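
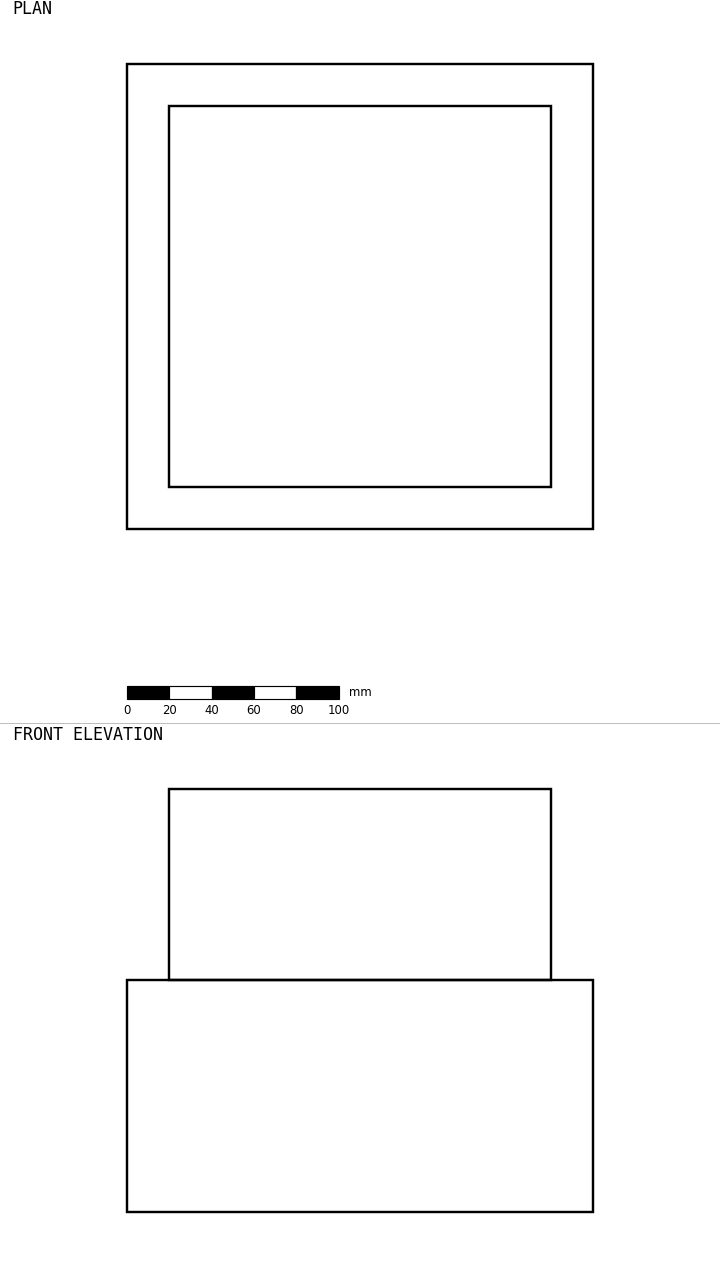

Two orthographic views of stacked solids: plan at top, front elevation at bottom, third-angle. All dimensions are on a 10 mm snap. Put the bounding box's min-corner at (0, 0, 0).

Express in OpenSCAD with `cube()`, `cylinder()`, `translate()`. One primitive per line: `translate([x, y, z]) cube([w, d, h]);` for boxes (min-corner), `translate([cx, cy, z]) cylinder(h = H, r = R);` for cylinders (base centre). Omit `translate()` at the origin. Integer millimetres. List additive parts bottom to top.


cube([220, 220, 110]);
translate([20, 20, 110]) cube([180, 180, 90]);


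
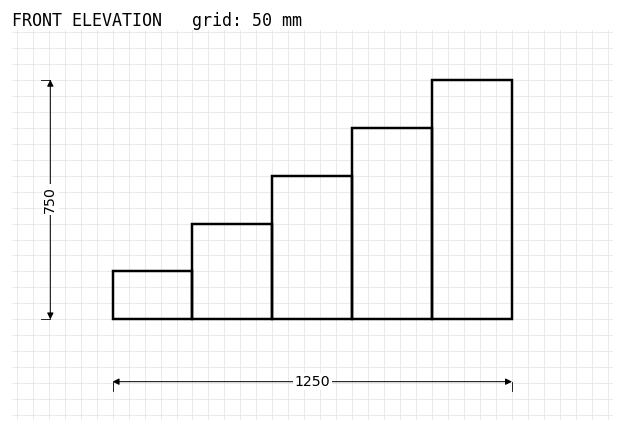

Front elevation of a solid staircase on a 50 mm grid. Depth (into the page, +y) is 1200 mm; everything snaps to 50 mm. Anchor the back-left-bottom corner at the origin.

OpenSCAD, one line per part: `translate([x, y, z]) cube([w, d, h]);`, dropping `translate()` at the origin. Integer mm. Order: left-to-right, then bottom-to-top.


cube([250, 1200, 150]);
translate([250, 0, 0]) cube([250, 1200, 300]);
translate([500, 0, 0]) cube([250, 1200, 450]);
translate([750, 0, 0]) cube([250, 1200, 600]);
translate([1000, 0, 0]) cube([250, 1200, 750]);


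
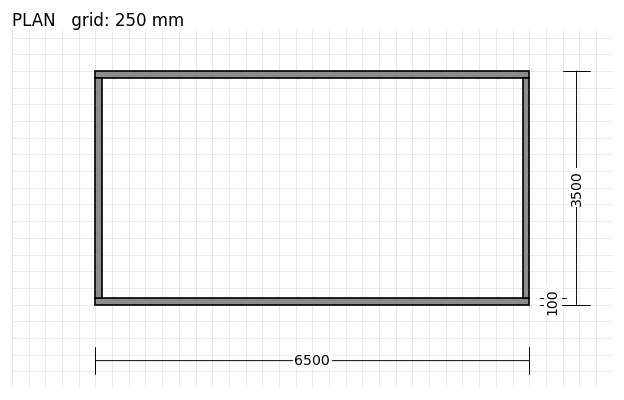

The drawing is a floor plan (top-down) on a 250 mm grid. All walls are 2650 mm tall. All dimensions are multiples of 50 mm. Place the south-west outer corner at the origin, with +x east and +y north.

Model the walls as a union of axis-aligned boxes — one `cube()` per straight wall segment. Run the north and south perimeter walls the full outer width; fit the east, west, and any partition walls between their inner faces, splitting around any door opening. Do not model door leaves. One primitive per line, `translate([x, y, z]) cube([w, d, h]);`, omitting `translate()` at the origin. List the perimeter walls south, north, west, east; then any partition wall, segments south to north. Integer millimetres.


cube([6500, 100, 2650]);
translate([0, 3400, 0]) cube([6500, 100, 2650]);
translate([0, 100, 0]) cube([100, 3300, 2650]);
translate([6400, 100, 0]) cube([100, 3300, 2650]);


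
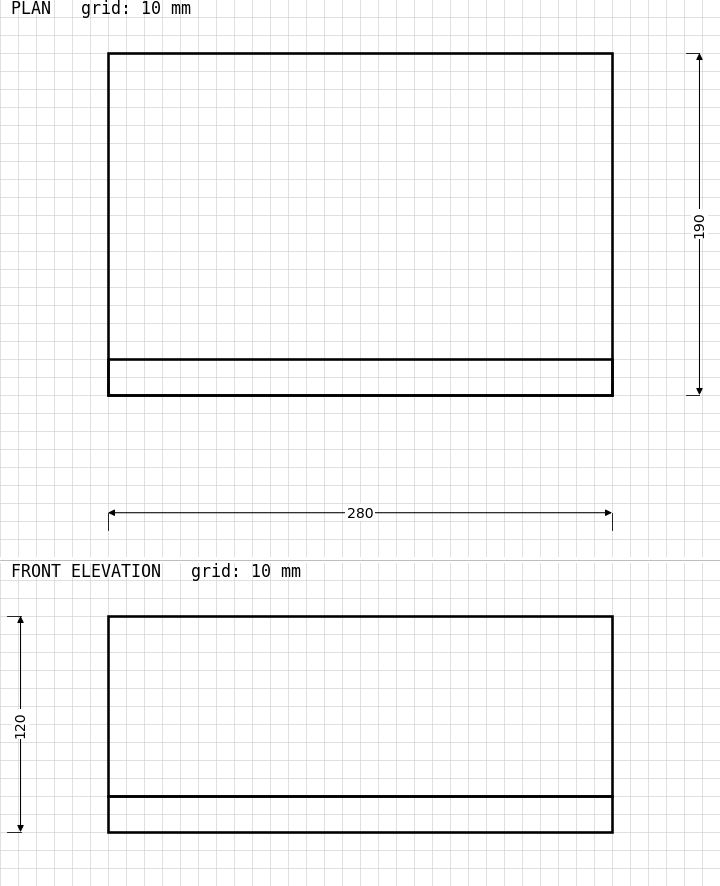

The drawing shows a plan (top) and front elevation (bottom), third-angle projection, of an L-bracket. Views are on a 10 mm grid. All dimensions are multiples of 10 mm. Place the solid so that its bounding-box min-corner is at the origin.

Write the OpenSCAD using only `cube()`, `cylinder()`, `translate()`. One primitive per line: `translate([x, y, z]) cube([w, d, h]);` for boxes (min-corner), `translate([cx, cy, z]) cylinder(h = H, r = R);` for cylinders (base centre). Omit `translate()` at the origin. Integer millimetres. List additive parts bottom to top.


cube([280, 190, 20]);
translate([0, 0, 20]) cube([280, 20, 100]);


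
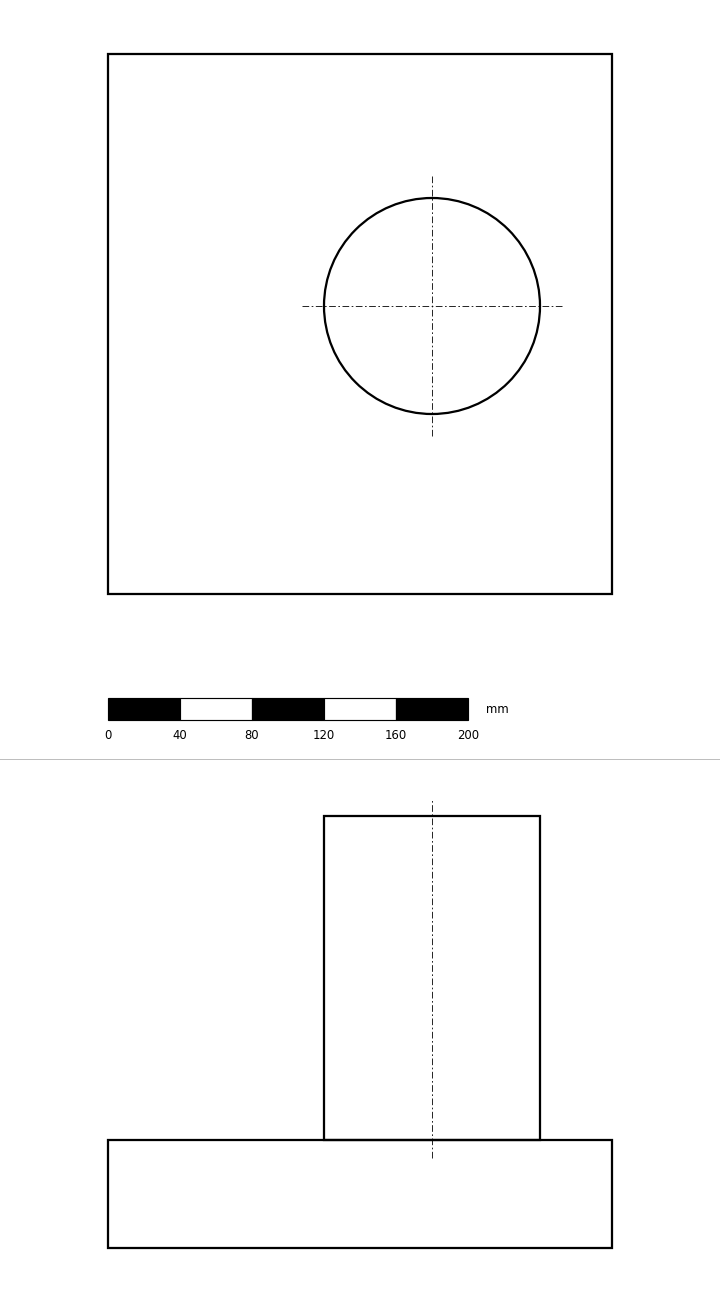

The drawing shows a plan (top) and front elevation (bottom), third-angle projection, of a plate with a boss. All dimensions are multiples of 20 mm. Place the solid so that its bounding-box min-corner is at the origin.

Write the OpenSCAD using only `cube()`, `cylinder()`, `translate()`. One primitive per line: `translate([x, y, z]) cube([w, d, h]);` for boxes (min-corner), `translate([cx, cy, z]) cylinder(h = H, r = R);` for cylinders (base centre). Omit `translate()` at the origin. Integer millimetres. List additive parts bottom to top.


cube([280, 300, 60]);
translate([180, 160, 60]) cylinder(h = 180, r = 60);


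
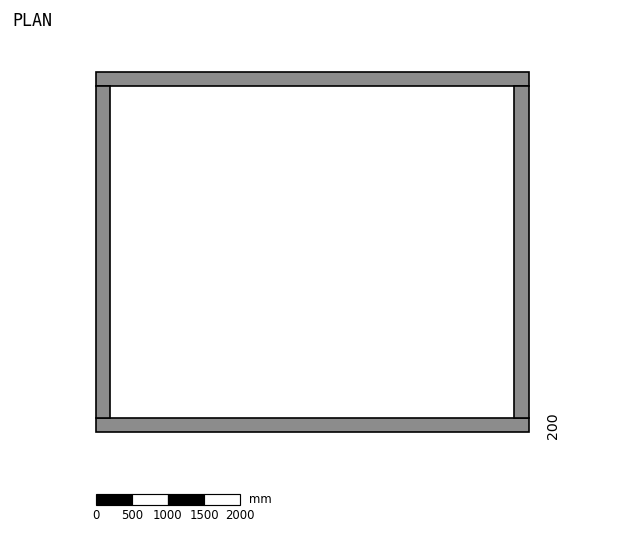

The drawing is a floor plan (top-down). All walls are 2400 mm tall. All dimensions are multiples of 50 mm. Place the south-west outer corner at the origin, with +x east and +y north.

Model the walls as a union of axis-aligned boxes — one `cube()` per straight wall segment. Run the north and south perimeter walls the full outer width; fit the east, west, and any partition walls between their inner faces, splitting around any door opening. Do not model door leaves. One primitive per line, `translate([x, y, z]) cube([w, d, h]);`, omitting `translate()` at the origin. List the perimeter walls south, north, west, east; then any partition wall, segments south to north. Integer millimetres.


cube([6000, 200, 2400]);
translate([0, 4800, 0]) cube([6000, 200, 2400]);
translate([0, 200, 0]) cube([200, 4600, 2400]);
translate([5800, 200, 0]) cube([200, 4600, 2400]);


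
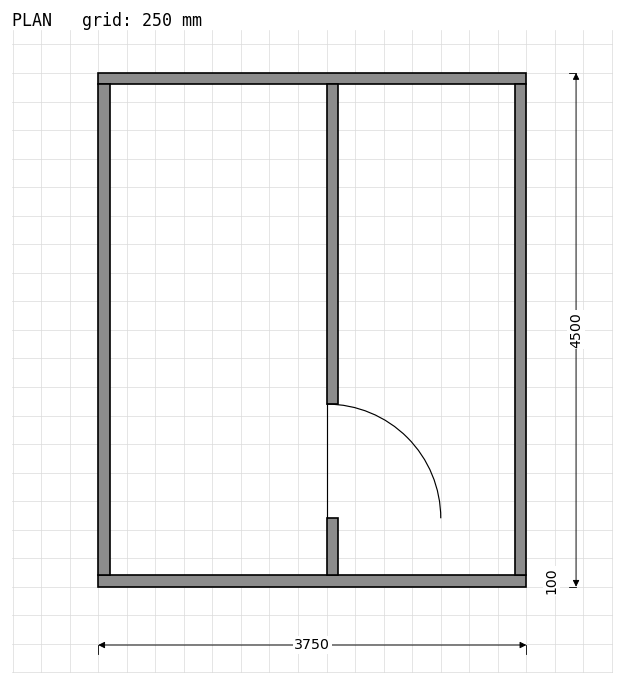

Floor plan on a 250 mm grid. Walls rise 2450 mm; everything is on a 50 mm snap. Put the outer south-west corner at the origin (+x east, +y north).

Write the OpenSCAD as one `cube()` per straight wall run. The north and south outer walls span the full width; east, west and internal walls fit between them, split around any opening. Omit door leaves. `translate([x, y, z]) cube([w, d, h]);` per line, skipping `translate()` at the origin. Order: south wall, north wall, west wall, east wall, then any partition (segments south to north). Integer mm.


cube([3750, 100, 2450]);
translate([0, 4400, 0]) cube([3750, 100, 2450]);
translate([0, 100, 0]) cube([100, 4300, 2450]);
translate([3650, 100, 0]) cube([100, 4300, 2450]);
translate([2000, 100, 0]) cube([100, 500, 2450]);
translate([2000, 1600, 0]) cube([100, 2800, 2450]);


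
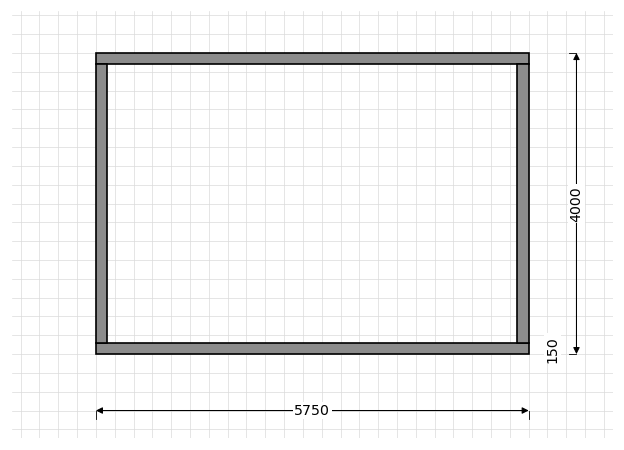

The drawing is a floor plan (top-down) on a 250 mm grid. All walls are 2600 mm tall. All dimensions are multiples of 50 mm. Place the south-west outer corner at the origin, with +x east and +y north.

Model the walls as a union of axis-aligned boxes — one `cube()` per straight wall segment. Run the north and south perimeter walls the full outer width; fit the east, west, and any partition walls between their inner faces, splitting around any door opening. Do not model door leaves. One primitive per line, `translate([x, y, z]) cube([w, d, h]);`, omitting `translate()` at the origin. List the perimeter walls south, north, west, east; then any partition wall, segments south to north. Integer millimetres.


cube([5750, 150, 2600]);
translate([0, 3850, 0]) cube([5750, 150, 2600]);
translate([0, 150, 0]) cube([150, 3700, 2600]);
translate([5600, 150, 0]) cube([150, 3700, 2600]);


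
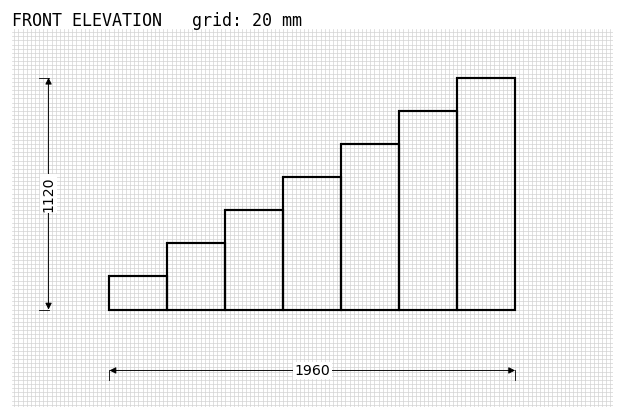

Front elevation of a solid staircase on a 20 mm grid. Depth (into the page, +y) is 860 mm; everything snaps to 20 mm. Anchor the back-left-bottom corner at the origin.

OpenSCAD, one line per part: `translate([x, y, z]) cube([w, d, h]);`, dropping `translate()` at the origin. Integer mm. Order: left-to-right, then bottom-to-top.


cube([280, 860, 160]);
translate([280, 0, 0]) cube([280, 860, 320]);
translate([560, 0, 0]) cube([280, 860, 480]);
translate([840, 0, 0]) cube([280, 860, 640]);
translate([1120, 0, 0]) cube([280, 860, 800]);
translate([1400, 0, 0]) cube([280, 860, 960]);
translate([1680, 0, 0]) cube([280, 860, 1120]);


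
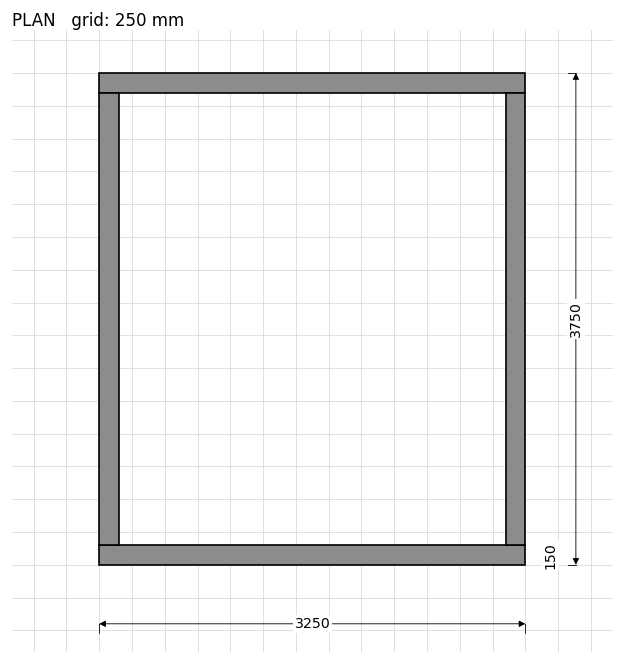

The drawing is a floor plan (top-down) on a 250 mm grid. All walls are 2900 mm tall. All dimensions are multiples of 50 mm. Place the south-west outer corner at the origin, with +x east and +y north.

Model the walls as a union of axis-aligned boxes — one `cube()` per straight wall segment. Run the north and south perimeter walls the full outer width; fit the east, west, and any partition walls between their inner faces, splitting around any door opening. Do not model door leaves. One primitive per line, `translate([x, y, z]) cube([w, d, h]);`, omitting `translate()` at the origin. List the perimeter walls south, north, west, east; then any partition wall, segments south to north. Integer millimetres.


cube([3250, 150, 2900]);
translate([0, 3600, 0]) cube([3250, 150, 2900]);
translate([0, 150, 0]) cube([150, 3450, 2900]);
translate([3100, 150, 0]) cube([150, 3450, 2900]);


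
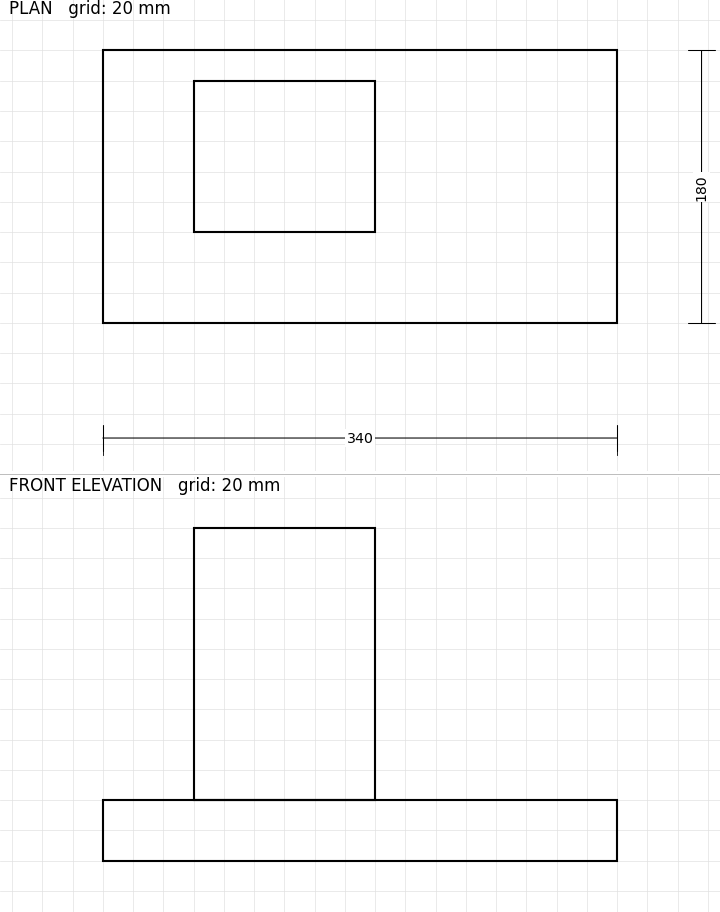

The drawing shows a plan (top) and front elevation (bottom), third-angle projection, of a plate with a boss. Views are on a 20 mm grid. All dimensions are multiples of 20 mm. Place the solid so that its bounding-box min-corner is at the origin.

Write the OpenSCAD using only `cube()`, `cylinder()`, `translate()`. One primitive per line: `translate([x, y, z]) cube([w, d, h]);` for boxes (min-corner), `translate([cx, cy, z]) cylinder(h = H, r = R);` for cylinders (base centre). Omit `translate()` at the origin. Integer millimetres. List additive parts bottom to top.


cube([340, 180, 40]);
translate([60, 60, 40]) cube([120, 100, 180]);


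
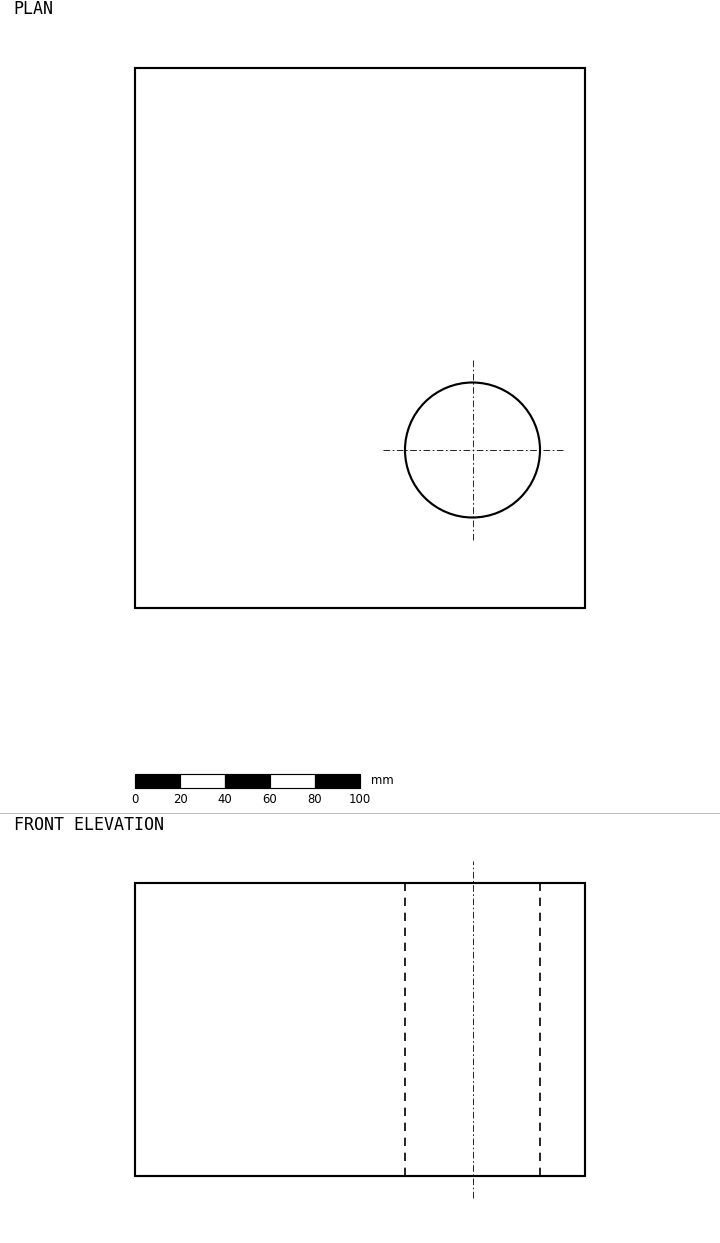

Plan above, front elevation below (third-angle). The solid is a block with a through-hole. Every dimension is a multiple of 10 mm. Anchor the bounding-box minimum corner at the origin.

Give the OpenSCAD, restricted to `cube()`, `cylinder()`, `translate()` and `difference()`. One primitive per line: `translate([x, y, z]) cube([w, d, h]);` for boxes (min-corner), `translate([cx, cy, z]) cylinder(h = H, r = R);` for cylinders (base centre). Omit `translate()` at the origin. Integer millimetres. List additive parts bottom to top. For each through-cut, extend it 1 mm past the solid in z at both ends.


difference() {
  cube([200, 240, 130]);
  translate([150, 70, -1]) cylinder(h = 132, r = 30);
}


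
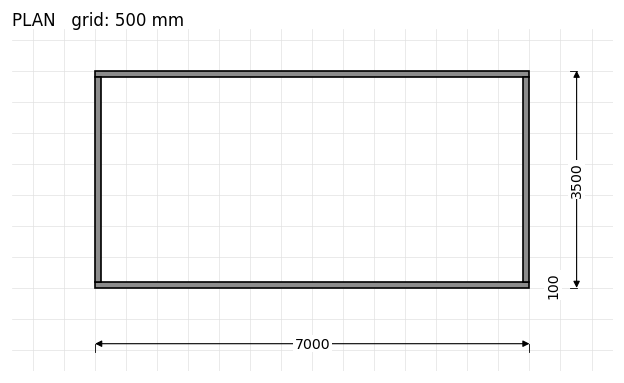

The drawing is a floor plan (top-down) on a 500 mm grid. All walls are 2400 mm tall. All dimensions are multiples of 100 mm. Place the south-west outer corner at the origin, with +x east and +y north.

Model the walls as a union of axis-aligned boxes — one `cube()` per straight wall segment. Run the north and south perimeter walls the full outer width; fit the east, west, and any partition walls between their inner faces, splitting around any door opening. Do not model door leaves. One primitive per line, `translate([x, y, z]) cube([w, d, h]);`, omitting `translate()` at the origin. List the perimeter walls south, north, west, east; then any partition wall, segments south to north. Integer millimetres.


cube([7000, 100, 2400]);
translate([0, 3400, 0]) cube([7000, 100, 2400]);
translate([0, 100, 0]) cube([100, 3300, 2400]);
translate([6900, 100, 0]) cube([100, 3300, 2400]);


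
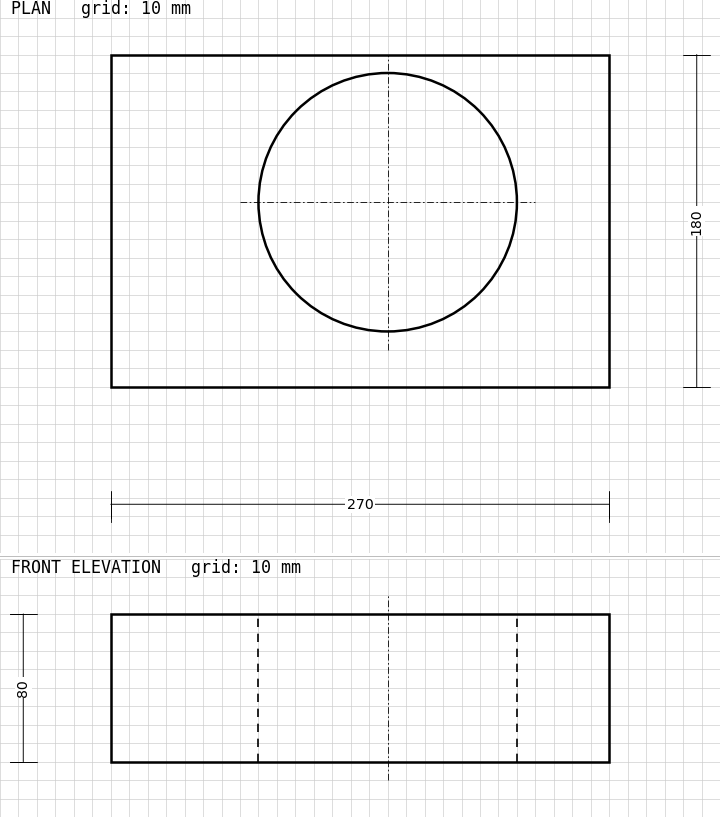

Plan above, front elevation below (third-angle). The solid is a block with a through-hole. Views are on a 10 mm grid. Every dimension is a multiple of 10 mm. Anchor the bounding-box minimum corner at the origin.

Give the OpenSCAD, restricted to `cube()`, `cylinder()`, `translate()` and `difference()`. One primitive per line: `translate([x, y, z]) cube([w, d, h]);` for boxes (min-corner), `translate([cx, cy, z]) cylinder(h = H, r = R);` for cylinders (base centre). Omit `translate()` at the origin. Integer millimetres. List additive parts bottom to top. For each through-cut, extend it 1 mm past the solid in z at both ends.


difference() {
  cube([270, 180, 80]);
  translate([150, 100, -1]) cylinder(h = 82, r = 70);
}


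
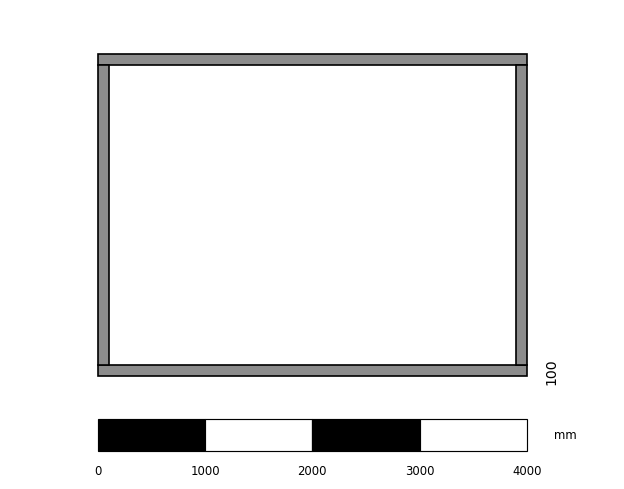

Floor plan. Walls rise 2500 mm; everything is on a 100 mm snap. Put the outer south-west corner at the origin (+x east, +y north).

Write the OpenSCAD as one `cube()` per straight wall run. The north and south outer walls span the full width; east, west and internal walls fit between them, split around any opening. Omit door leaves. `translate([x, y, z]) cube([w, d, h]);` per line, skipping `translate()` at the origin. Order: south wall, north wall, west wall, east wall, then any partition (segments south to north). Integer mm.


cube([4000, 100, 2500]);
translate([0, 2900, 0]) cube([4000, 100, 2500]);
translate([0, 100, 0]) cube([100, 2800, 2500]);
translate([3900, 100, 0]) cube([100, 2800, 2500]);


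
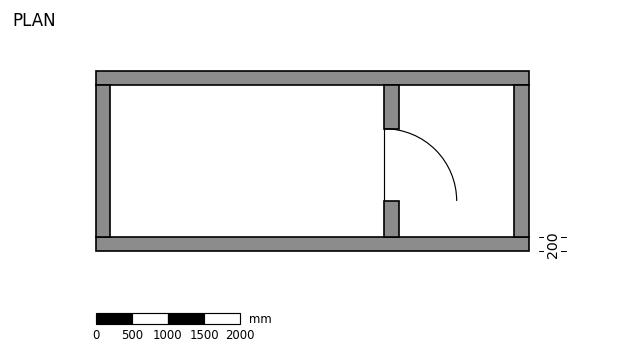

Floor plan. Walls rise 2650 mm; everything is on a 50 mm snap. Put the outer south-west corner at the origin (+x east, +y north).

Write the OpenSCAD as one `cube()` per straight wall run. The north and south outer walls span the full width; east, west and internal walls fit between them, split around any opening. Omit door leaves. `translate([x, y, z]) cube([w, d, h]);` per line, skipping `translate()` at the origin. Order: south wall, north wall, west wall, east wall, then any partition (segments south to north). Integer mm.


cube([6000, 200, 2650]);
translate([0, 2300, 0]) cube([6000, 200, 2650]);
translate([0, 200, 0]) cube([200, 2100, 2650]);
translate([5800, 200, 0]) cube([200, 2100, 2650]);
translate([4000, 200, 0]) cube([200, 500, 2650]);
translate([4000, 1700, 0]) cube([200, 600, 2650]);


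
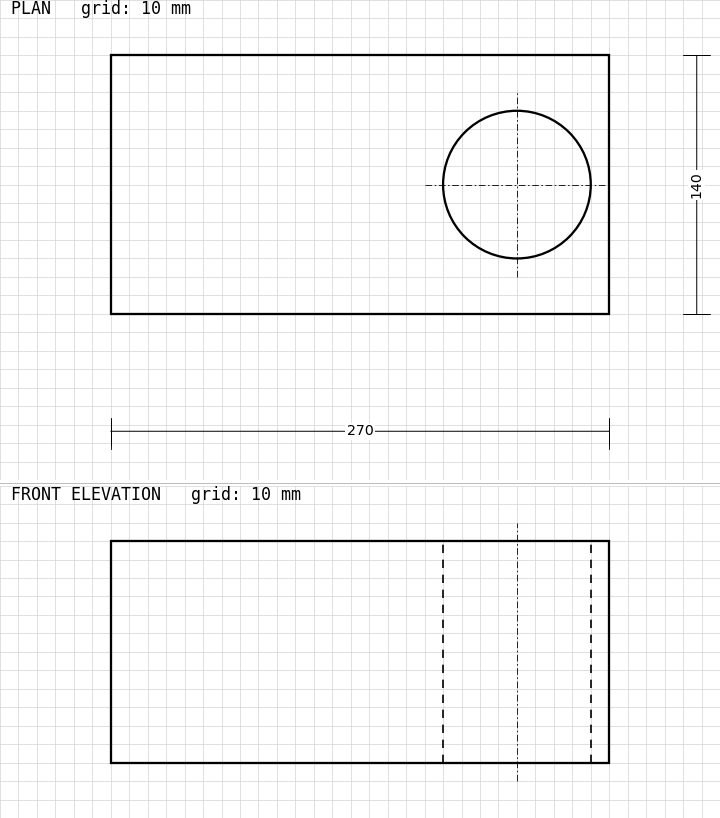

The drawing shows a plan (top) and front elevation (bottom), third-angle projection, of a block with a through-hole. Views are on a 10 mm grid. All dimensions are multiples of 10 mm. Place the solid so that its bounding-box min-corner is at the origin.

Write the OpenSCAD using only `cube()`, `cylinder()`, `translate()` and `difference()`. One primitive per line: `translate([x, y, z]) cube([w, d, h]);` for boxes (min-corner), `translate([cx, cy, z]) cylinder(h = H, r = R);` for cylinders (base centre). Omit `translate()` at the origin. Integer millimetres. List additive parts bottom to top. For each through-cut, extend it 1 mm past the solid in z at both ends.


difference() {
  cube([270, 140, 120]);
  translate([220, 70, -1]) cylinder(h = 122, r = 40);
}


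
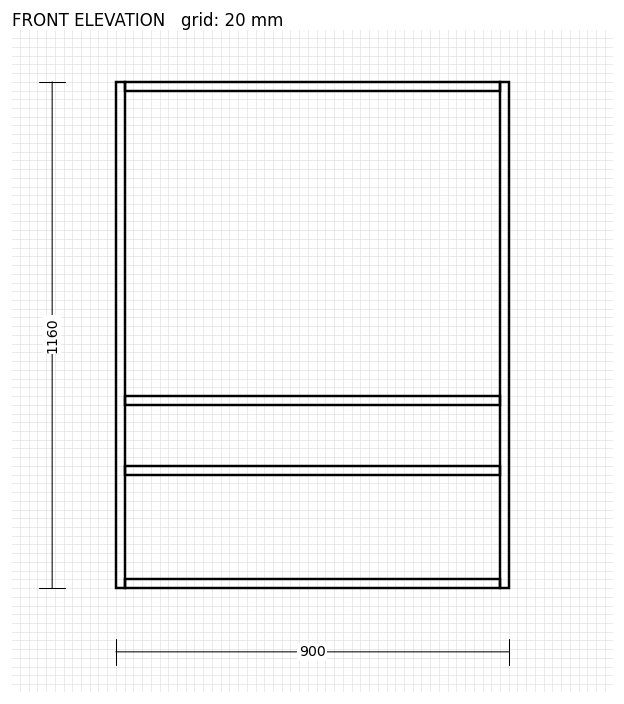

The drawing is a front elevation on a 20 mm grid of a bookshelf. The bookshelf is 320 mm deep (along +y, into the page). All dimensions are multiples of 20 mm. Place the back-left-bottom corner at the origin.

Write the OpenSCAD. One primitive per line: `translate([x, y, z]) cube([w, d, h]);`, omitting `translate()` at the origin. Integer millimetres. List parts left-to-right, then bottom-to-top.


cube([20, 320, 1160]);
translate([20, 0, 0]) cube([860, 320, 20]);
translate([20, 0, 260]) cube([860, 320, 20]);
translate([20, 0, 420]) cube([860, 320, 20]);
translate([20, 0, 1140]) cube([860, 320, 20]);
translate([880, 0, 0]) cube([20, 320, 1160]);


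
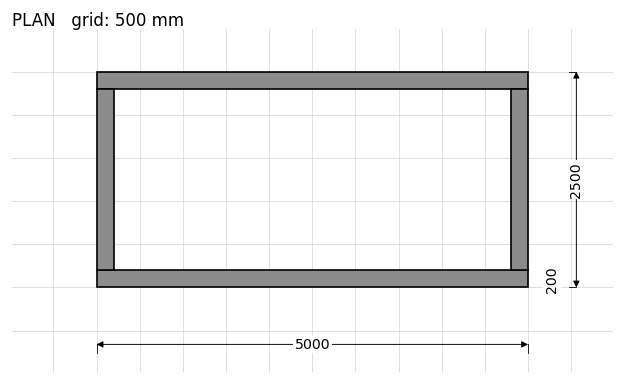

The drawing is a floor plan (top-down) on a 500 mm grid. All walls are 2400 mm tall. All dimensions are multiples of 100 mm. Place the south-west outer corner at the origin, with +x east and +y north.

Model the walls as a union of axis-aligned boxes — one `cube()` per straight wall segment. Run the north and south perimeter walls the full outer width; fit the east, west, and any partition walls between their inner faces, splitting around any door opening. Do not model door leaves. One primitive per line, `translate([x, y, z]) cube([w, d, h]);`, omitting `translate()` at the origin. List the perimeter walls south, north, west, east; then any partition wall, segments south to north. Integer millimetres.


cube([5000, 200, 2400]);
translate([0, 2300, 0]) cube([5000, 200, 2400]);
translate([0, 200, 0]) cube([200, 2100, 2400]);
translate([4800, 200, 0]) cube([200, 2100, 2400]);


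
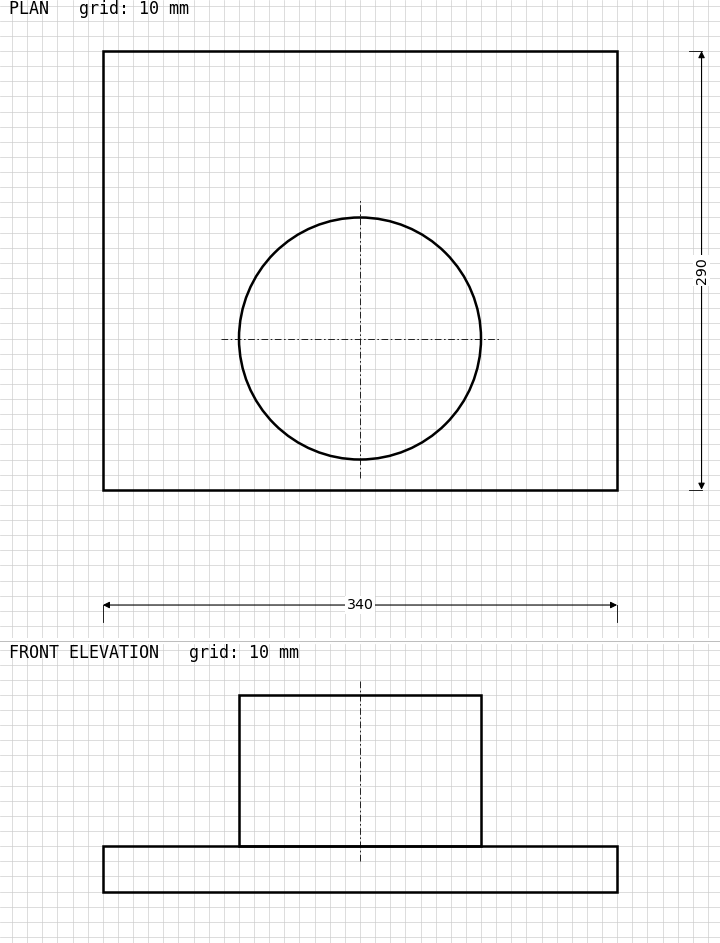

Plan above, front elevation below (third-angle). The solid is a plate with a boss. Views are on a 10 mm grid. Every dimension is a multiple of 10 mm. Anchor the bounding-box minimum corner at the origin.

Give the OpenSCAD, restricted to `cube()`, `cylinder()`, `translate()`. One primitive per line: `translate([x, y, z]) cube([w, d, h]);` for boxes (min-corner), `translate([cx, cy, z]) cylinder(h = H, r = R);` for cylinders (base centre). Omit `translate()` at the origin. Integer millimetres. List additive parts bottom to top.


cube([340, 290, 30]);
translate([170, 100, 30]) cylinder(h = 100, r = 80);


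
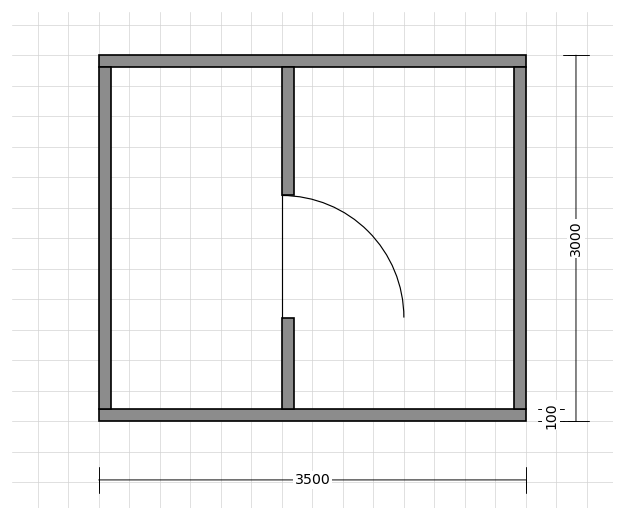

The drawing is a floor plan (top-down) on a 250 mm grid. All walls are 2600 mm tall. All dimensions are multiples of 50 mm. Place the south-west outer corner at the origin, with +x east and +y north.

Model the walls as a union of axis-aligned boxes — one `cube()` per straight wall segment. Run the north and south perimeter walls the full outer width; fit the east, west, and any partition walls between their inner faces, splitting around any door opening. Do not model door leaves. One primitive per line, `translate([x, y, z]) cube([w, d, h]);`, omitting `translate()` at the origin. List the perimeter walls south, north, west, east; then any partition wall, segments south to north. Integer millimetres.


cube([3500, 100, 2600]);
translate([0, 2900, 0]) cube([3500, 100, 2600]);
translate([0, 100, 0]) cube([100, 2800, 2600]);
translate([3400, 100, 0]) cube([100, 2800, 2600]);
translate([1500, 100, 0]) cube([100, 750, 2600]);
translate([1500, 1850, 0]) cube([100, 1050, 2600]);


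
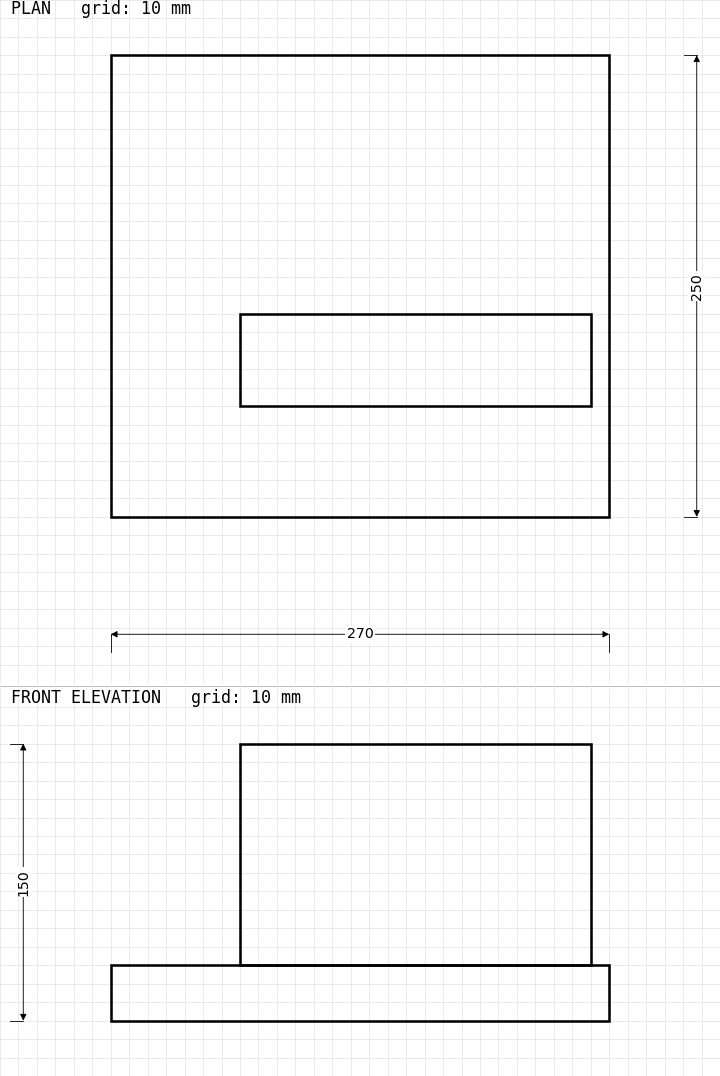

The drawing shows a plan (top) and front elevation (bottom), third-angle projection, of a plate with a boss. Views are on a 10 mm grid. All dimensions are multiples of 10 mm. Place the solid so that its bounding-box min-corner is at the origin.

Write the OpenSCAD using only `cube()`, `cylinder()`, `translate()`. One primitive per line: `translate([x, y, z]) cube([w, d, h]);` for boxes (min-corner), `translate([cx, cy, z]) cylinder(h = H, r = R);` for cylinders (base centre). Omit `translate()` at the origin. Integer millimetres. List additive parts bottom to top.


cube([270, 250, 30]);
translate([70, 60, 30]) cube([190, 50, 120]);


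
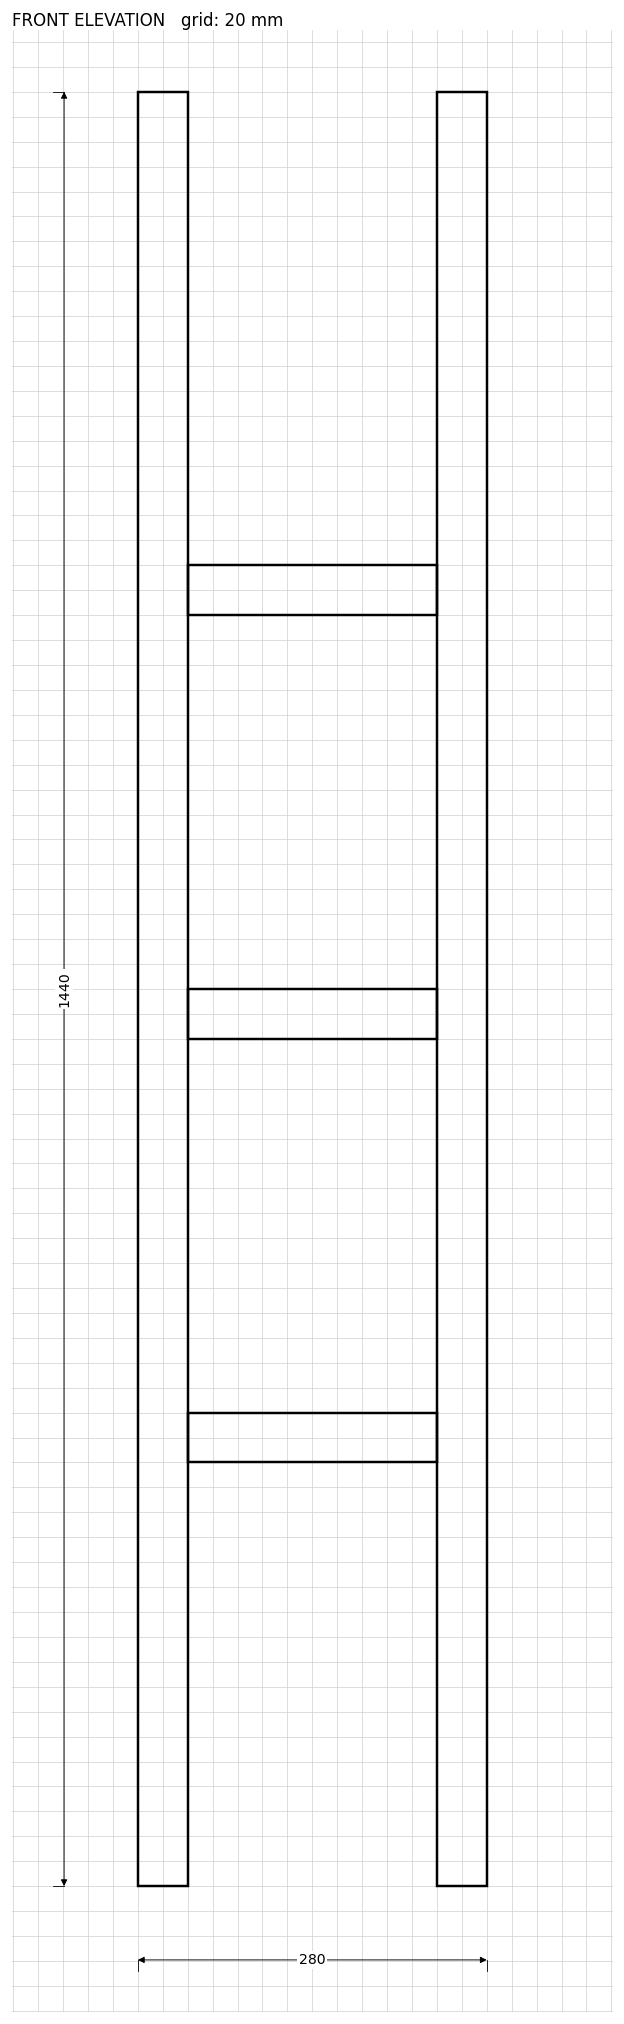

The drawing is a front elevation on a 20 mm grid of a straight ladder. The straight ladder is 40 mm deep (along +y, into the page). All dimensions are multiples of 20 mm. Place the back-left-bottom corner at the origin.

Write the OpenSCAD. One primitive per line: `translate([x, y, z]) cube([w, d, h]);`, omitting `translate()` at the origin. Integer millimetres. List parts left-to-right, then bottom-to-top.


cube([40, 40, 1440]);
translate([40, 0, 340]) cube([200, 40, 40]);
translate([40, 0, 680]) cube([200, 40, 40]);
translate([40, 0, 1020]) cube([200, 40, 40]);
translate([240, 0, 0]) cube([40, 40, 1440]);


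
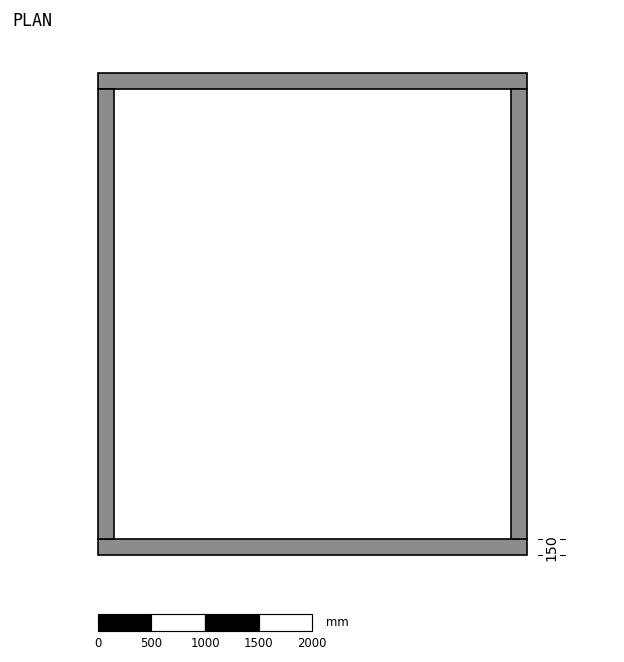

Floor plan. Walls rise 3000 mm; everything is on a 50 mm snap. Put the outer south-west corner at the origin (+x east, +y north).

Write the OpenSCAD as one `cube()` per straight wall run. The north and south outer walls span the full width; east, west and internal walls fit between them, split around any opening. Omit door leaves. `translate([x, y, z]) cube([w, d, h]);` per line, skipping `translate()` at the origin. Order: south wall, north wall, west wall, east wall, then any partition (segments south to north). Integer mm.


cube([4000, 150, 3000]);
translate([0, 4350, 0]) cube([4000, 150, 3000]);
translate([0, 150, 0]) cube([150, 4200, 3000]);
translate([3850, 150, 0]) cube([150, 4200, 3000]);


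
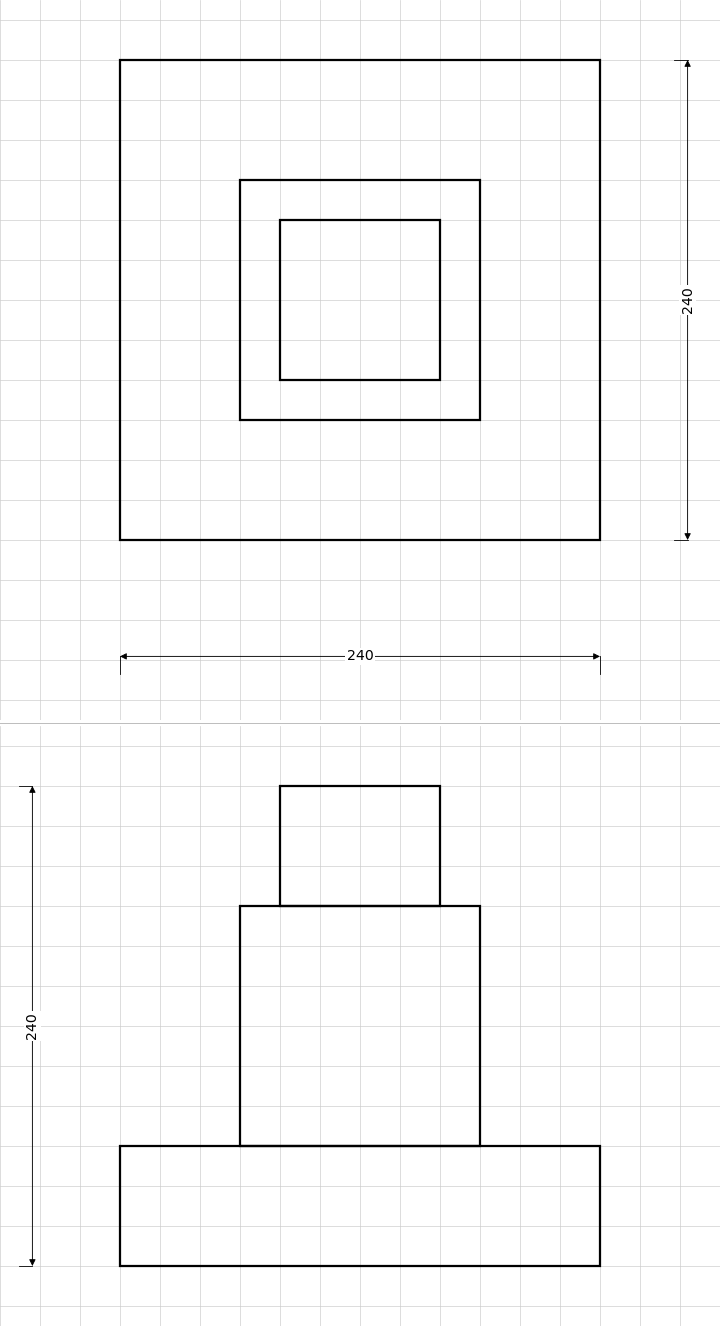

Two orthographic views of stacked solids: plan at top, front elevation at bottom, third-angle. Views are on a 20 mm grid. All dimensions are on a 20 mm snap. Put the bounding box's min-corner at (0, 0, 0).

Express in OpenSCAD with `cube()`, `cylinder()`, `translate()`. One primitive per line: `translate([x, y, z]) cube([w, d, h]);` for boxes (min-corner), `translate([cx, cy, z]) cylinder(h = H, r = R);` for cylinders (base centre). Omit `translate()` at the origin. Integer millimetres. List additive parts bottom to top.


cube([240, 240, 60]);
translate([60, 60, 60]) cube([120, 120, 120]);
translate([80, 80, 180]) cube([80, 80, 60]);


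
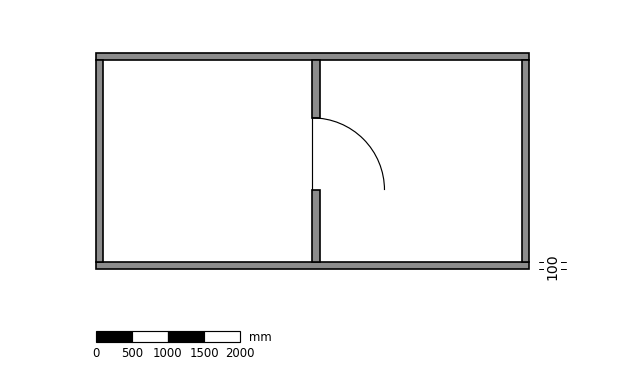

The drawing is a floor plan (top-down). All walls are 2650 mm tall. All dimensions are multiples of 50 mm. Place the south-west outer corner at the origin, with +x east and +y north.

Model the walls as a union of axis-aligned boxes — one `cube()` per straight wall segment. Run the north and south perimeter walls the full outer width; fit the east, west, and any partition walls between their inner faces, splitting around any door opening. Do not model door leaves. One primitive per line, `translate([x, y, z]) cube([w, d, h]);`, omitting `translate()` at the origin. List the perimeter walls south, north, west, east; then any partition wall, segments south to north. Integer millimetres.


cube([6000, 100, 2650]);
translate([0, 2900, 0]) cube([6000, 100, 2650]);
translate([0, 100, 0]) cube([100, 2800, 2650]);
translate([5900, 100, 0]) cube([100, 2800, 2650]);
translate([3000, 100, 0]) cube([100, 1000, 2650]);
translate([3000, 2100, 0]) cube([100, 800, 2650]);


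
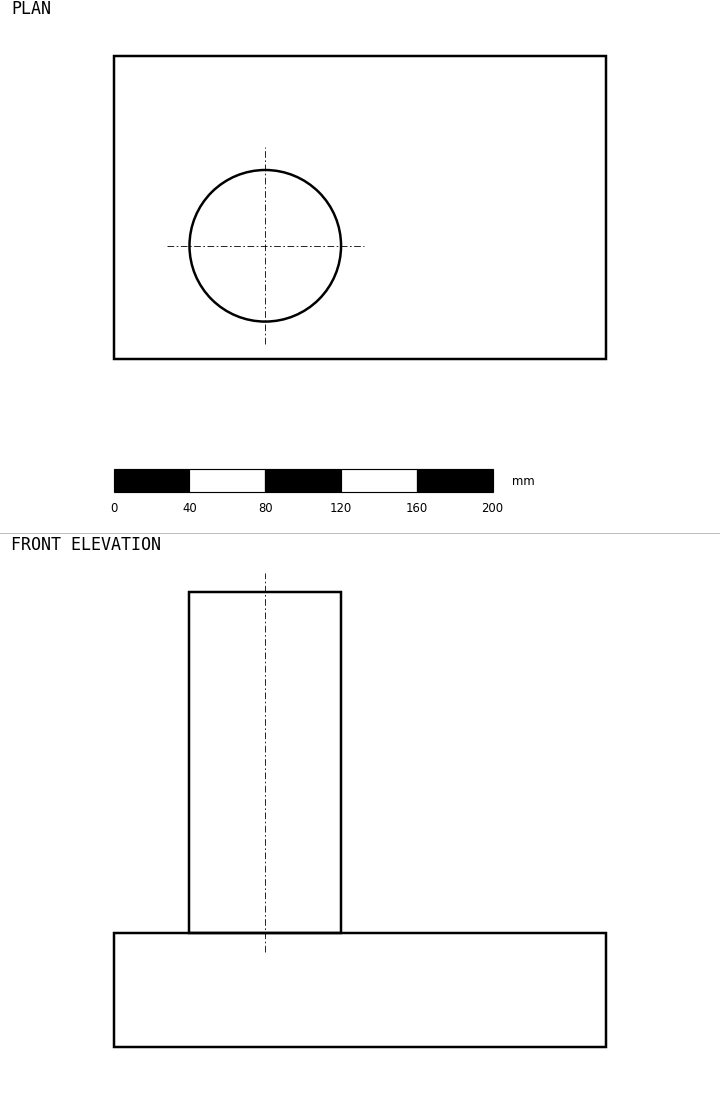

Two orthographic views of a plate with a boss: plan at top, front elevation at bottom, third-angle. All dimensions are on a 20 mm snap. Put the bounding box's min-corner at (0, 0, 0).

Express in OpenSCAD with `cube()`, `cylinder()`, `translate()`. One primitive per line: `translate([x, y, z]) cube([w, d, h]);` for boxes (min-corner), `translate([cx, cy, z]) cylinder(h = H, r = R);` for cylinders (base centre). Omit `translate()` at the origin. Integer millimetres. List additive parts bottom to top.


cube([260, 160, 60]);
translate([80, 60, 60]) cylinder(h = 180, r = 40);


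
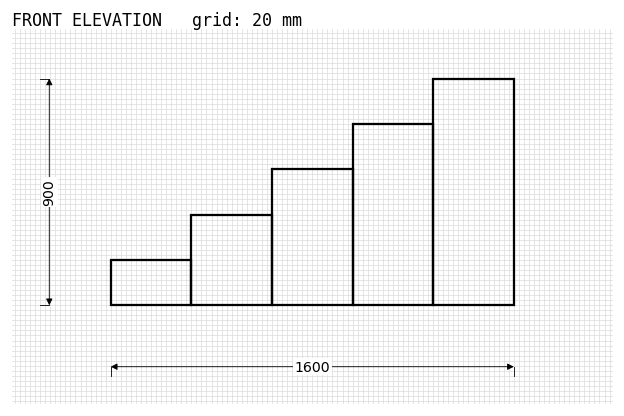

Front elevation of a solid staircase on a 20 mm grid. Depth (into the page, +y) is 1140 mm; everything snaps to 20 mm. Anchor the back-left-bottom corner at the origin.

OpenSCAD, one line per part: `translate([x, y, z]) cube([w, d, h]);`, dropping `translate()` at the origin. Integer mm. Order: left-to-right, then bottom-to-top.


cube([320, 1140, 180]);
translate([320, 0, 0]) cube([320, 1140, 360]);
translate([640, 0, 0]) cube([320, 1140, 540]);
translate([960, 0, 0]) cube([320, 1140, 720]);
translate([1280, 0, 0]) cube([320, 1140, 900]);


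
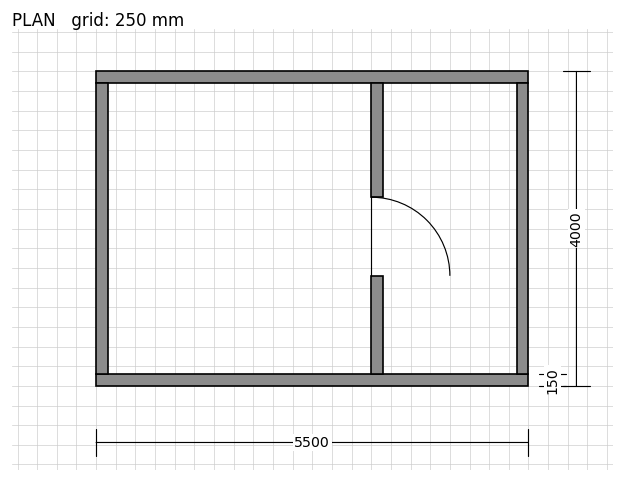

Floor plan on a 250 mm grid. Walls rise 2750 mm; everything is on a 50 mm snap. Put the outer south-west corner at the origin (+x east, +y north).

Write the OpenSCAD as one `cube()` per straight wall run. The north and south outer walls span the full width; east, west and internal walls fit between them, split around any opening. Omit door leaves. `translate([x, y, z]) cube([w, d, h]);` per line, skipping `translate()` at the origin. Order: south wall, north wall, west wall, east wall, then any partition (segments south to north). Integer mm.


cube([5500, 150, 2750]);
translate([0, 3850, 0]) cube([5500, 150, 2750]);
translate([0, 150, 0]) cube([150, 3700, 2750]);
translate([5350, 150, 0]) cube([150, 3700, 2750]);
translate([3500, 150, 0]) cube([150, 1250, 2750]);
translate([3500, 2400, 0]) cube([150, 1450, 2750]);


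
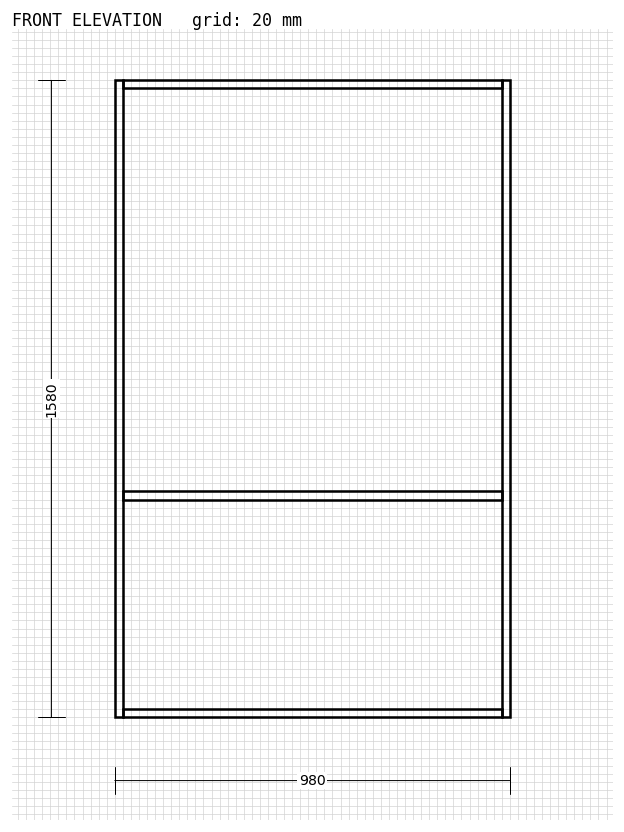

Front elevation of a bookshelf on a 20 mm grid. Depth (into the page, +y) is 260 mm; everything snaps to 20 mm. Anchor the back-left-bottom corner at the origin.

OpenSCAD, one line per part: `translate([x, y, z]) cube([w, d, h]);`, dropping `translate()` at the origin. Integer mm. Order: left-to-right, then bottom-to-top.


cube([20, 260, 1580]);
translate([20, 0, 0]) cube([940, 260, 20]);
translate([20, 0, 540]) cube([940, 260, 20]);
translate([20, 0, 1560]) cube([940, 260, 20]);
translate([960, 0, 0]) cube([20, 260, 1580]);


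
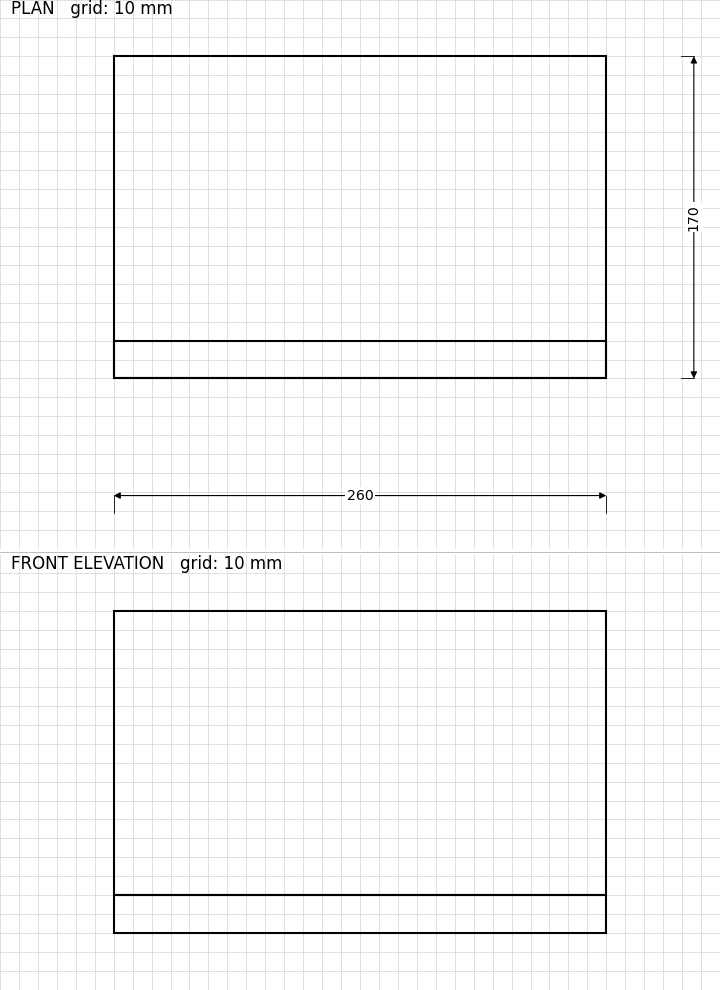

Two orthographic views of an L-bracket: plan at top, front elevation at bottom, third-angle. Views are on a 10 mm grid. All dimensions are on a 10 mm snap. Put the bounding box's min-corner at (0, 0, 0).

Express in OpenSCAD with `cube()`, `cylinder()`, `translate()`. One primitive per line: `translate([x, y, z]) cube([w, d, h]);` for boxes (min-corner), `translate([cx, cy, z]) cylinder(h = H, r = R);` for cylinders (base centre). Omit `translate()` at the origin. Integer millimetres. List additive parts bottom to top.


cube([260, 170, 20]);
translate([0, 0, 20]) cube([260, 20, 150]);


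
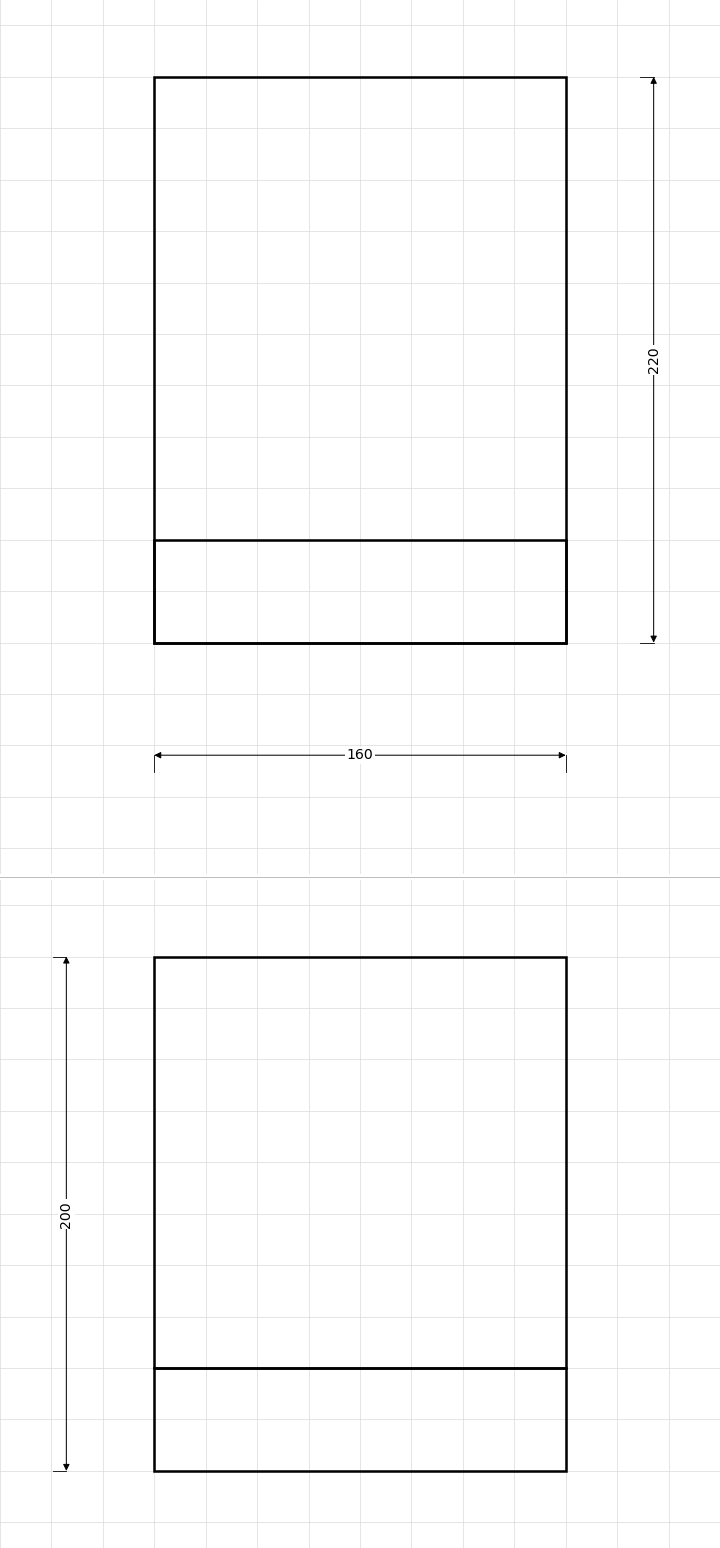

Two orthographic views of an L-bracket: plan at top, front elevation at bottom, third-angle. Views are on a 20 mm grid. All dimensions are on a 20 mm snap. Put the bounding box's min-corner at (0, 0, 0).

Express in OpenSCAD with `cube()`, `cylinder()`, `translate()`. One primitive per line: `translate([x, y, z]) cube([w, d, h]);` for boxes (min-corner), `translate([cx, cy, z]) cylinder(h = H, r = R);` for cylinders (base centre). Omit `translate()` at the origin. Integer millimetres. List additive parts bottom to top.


cube([160, 220, 40]);
translate([0, 0, 40]) cube([160, 40, 160]);


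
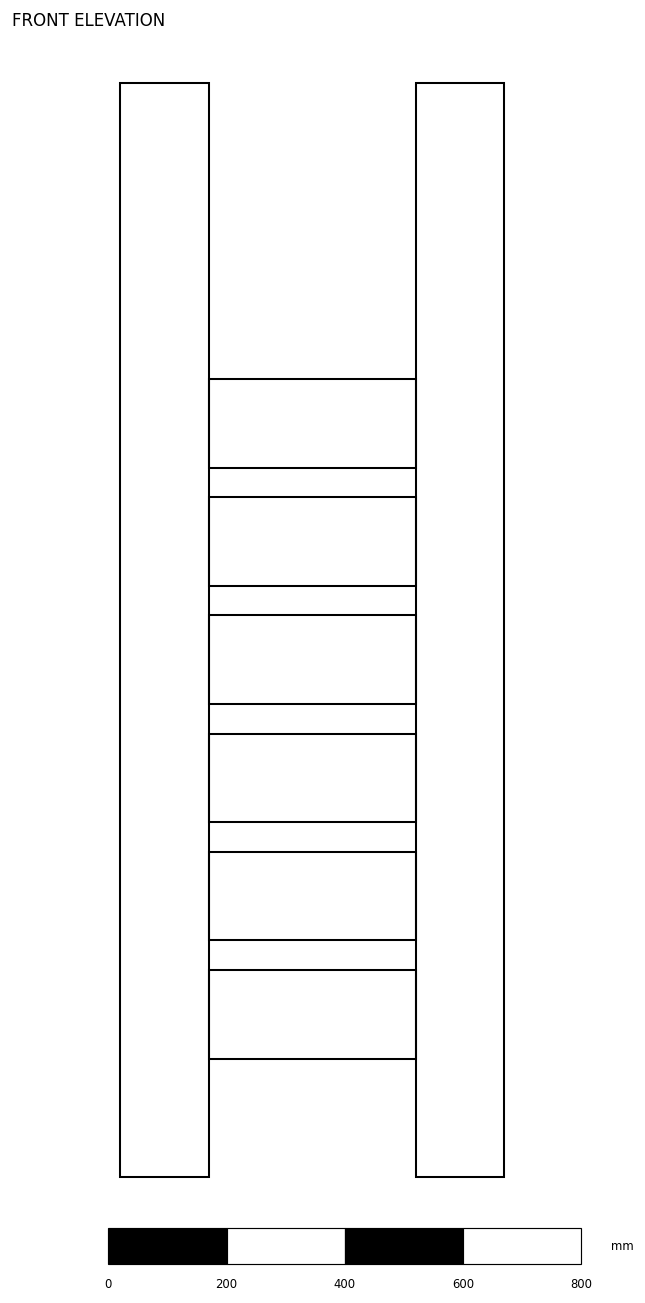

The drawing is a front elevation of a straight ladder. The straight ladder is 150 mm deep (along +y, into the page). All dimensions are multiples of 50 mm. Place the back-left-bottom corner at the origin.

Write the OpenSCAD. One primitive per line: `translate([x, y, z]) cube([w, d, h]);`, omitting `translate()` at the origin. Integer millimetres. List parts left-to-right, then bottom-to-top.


cube([150, 150, 1850]);
translate([150, 0, 200]) cube([350, 150, 150]);
translate([150, 0, 400]) cube([350, 150, 150]);
translate([150, 0, 600]) cube([350, 150, 150]);
translate([150, 0, 800]) cube([350, 150, 150]);
translate([150, 0, 1000]) cube([350, 150, 150]);
translate([150, 0, 1200]) cube([350, 150, 150]);
translate([500, 0, 0]) cube([150, 150, 1850]);


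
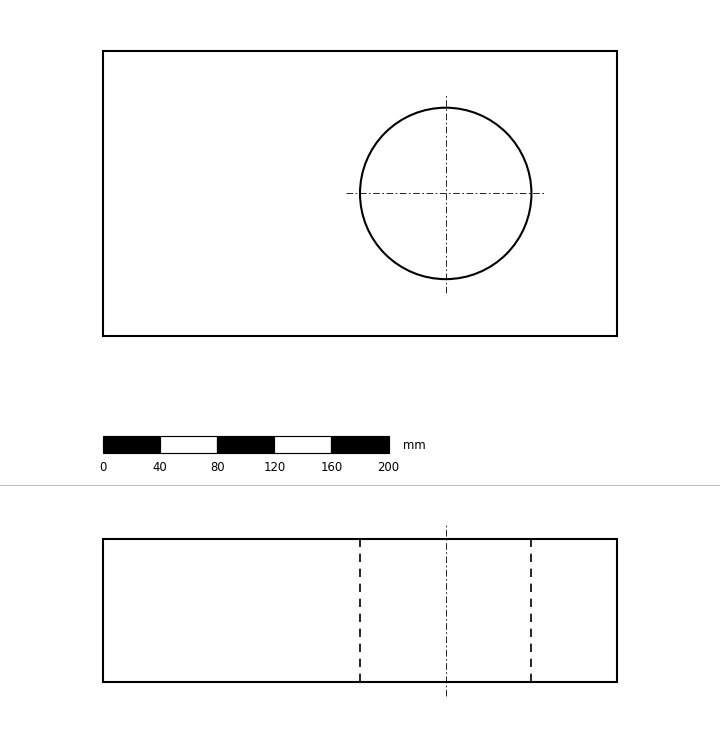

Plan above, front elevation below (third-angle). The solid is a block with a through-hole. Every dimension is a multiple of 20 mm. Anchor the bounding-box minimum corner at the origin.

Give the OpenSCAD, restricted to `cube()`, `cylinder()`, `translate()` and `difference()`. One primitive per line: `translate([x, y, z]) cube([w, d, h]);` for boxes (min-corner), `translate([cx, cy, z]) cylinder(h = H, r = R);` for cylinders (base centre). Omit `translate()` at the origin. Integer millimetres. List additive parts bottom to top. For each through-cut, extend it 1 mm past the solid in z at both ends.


difference() {
  cube([360, 200, 100]);
  translate([240, 100, -1]) cylinder(h = 102, r = 60);
}


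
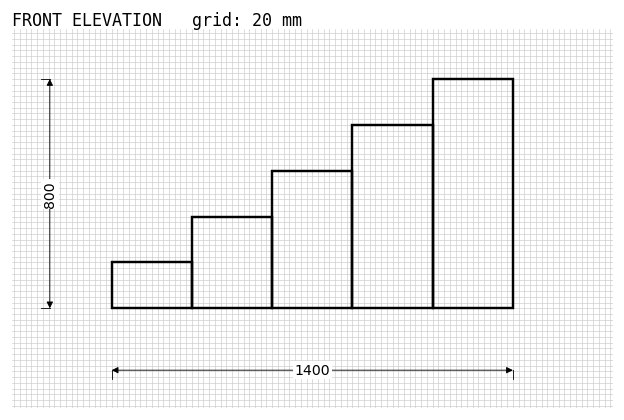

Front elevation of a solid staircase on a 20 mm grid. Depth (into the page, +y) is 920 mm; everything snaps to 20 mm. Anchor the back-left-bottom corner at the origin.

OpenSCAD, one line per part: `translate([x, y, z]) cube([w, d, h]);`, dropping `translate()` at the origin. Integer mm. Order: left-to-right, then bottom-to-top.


cube([280, 920, 160]);
translate([280, 0, 0]) cube([280, 920, 320]);
translate([560, 0, 0]) cube([280, 920, 480]);
translate([840, 0, 0]) cube([280, 920, 640]);
translate([1120, 0, 0]) cube([280, 920, 800]);


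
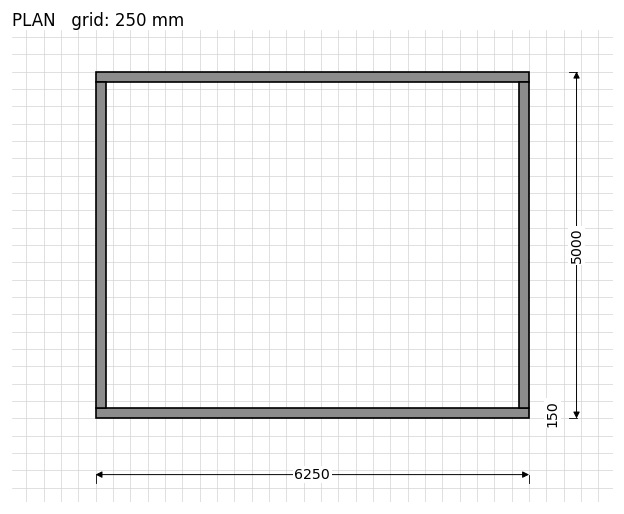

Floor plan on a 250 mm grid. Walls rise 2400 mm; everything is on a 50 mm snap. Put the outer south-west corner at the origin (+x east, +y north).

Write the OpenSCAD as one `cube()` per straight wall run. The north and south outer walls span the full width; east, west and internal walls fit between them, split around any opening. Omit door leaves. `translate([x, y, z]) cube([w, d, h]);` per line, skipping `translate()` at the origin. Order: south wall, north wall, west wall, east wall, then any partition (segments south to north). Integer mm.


cube([6250, 150, 2400]);
translate([0, 4850, 0]) cube([6250, 150, 2400]);
translate([0, 150, 0]) cube([150, 4700, 2400]);
translate([6100, 150, 0]) cube([150, 4700, 2400]);


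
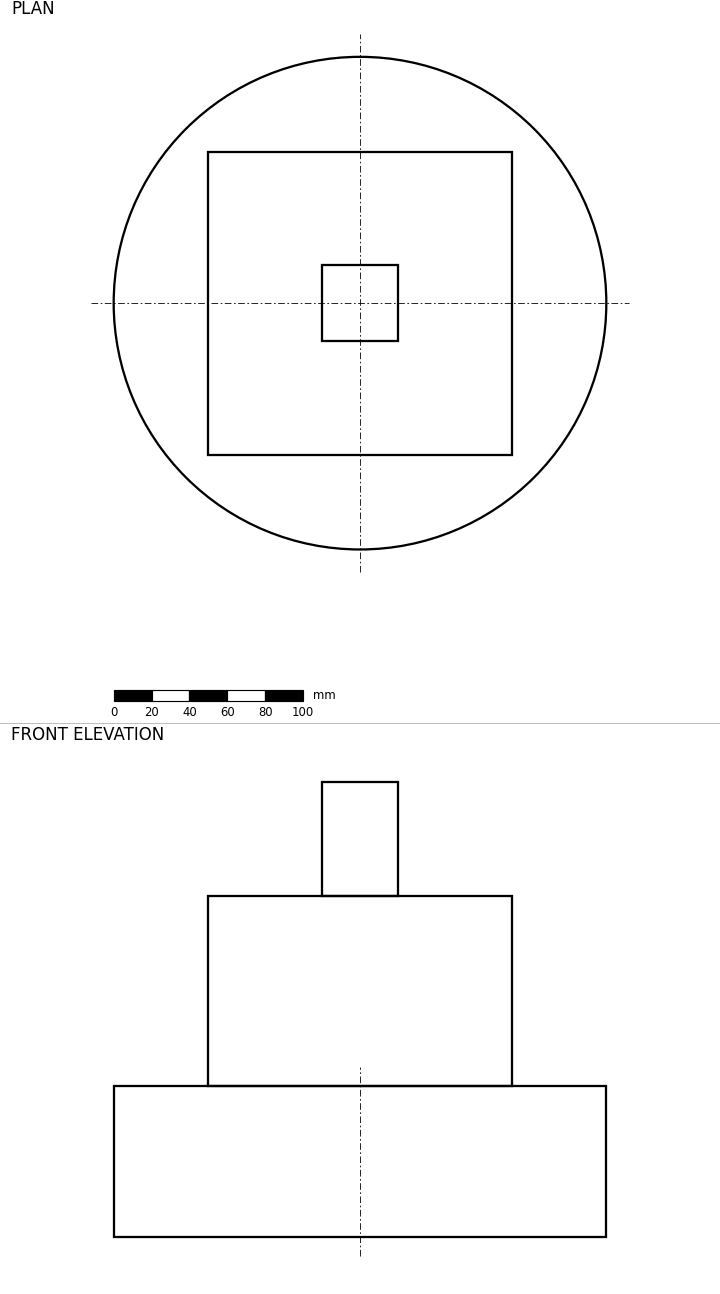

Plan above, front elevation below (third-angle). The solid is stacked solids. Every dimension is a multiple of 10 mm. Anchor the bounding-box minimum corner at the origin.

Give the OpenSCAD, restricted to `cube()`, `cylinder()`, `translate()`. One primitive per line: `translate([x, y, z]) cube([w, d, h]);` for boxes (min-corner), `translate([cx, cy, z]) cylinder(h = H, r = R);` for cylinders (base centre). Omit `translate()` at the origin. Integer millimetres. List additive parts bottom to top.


translate([130, 130, 0]) cylinder(h = 80, r = 130);
translate([50, 50, 80]) cube([160, 160, 100]);
translate([110, 110, 180]) cube([40, 40, 60]);


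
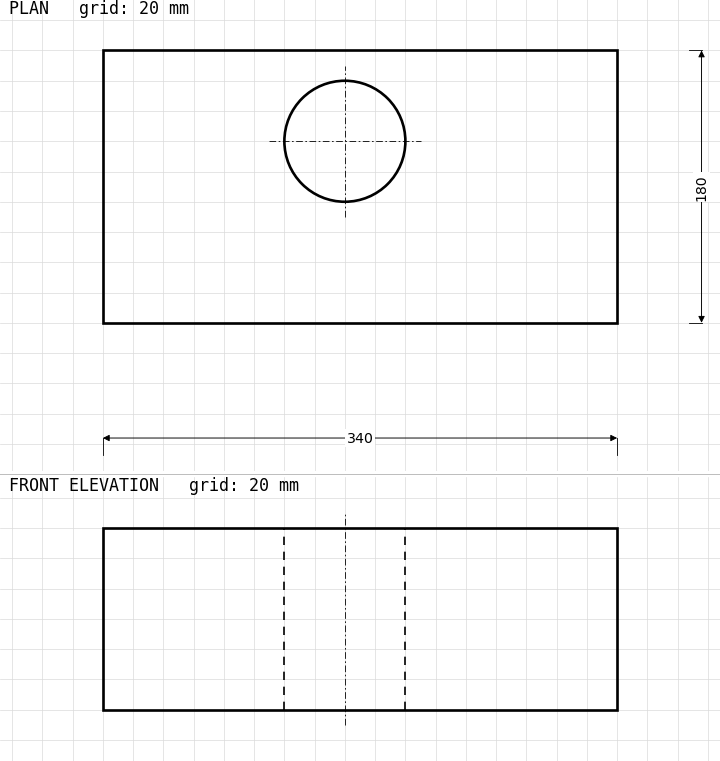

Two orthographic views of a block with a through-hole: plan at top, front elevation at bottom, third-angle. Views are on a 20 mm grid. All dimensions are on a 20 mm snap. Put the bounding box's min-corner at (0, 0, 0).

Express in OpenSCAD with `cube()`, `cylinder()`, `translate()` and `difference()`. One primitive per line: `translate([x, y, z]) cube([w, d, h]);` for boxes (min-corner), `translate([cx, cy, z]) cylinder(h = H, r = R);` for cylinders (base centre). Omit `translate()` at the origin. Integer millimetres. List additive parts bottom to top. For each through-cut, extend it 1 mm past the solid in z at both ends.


difference() {
  cube([340, 180, 120]);
  translate([160, 120, -1]) cylinder(h = 122, r = 40);
}


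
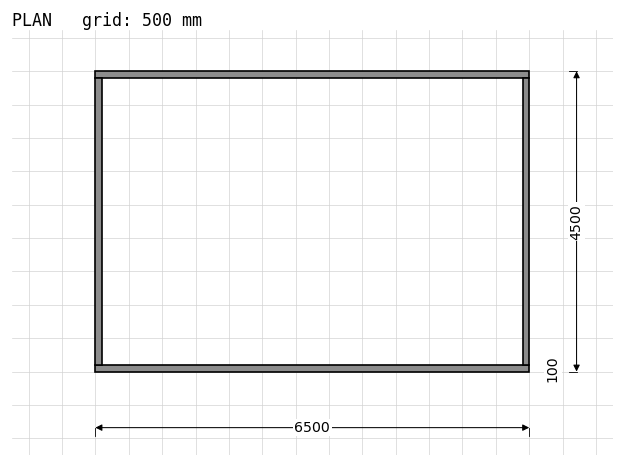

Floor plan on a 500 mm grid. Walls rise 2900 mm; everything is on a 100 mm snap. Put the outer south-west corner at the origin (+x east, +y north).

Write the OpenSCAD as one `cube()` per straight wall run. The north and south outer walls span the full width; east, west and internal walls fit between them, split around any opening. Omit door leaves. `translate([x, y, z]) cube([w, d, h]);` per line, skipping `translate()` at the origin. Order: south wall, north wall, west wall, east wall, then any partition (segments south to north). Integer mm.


cube([6500, 100, 2900]);
translate([0, 4400, 0]) cube([6500, 100, 2900]);
translate([0, 100, 0]) cube([100, 4300, 2900]);
translate([6400, 100, 0]) cube([100, 4300, 2900]);
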